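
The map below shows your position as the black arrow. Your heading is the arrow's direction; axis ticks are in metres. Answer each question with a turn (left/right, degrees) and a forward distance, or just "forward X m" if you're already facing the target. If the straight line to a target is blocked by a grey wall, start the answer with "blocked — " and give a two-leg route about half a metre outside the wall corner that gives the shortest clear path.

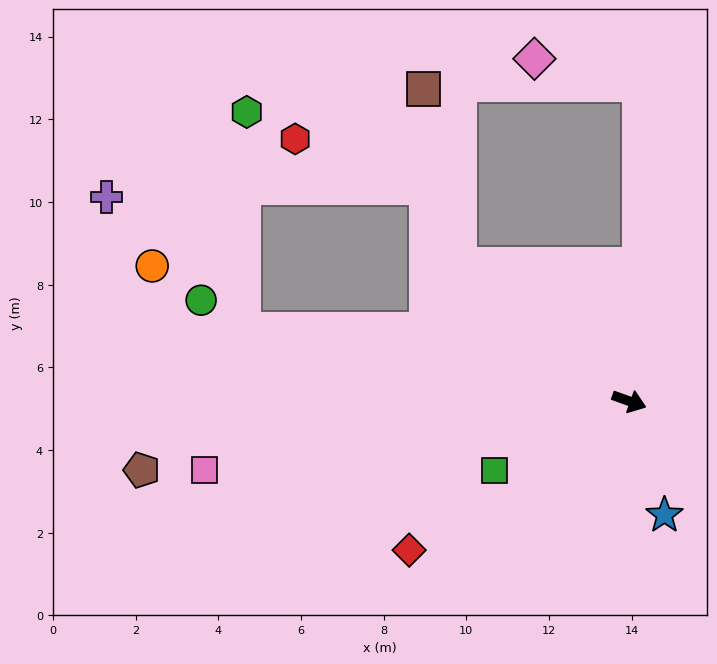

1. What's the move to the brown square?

blocked — turn left 161°, forward 5.3 m, then turn right 40°, forward 4.3 m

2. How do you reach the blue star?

turn right 53°, forward 2.9 m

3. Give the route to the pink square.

turn right 151°, forward 10.4 m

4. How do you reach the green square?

turn right 133°, forward 3.7 m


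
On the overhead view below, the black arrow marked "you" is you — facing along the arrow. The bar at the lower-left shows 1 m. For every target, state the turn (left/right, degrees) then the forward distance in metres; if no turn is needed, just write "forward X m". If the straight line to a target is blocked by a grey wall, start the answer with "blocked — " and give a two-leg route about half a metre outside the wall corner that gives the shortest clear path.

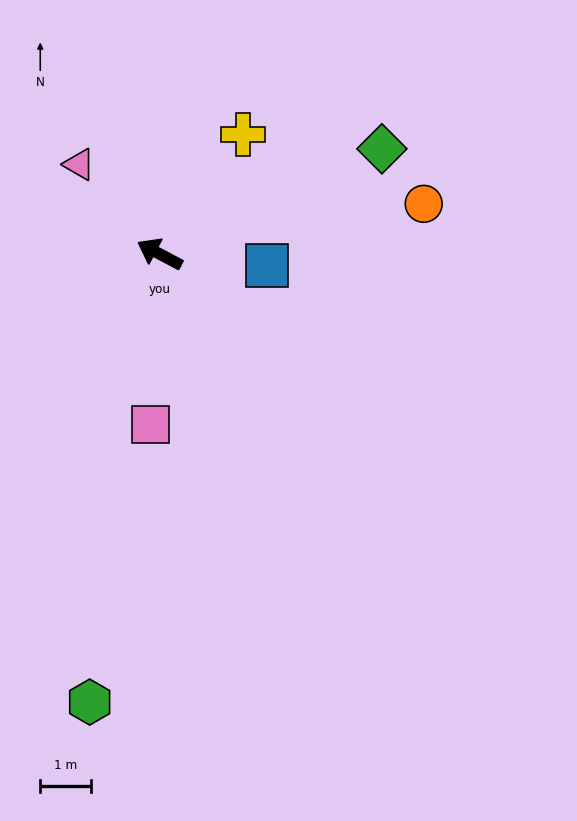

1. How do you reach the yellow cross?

turn right 97°, forward 2.9 m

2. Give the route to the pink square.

turn left 115°, forward 3.3 m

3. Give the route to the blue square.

turn right 158°, forward 2.1 m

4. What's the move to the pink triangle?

turn right 20°, forward 2.4 m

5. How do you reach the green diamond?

turn right 127°, forward 4.8 m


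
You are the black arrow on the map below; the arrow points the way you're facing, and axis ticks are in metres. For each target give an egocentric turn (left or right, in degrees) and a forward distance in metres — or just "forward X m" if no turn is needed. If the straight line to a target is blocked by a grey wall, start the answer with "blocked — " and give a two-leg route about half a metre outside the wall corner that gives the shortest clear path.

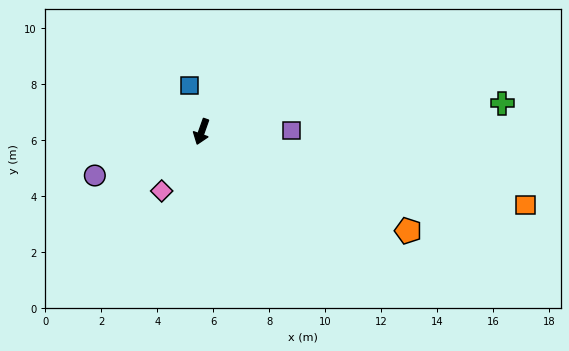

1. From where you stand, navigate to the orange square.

turn left 97°, forward 11.9 m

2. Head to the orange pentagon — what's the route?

turn left 84°, forward 8.2 m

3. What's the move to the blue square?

turn right 146°, forward 1.7 m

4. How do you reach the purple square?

turn left 110°, forward 3.2 m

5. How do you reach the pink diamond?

turn right 14°, forward 2.6 m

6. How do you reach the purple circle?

turn right 48°, forward 4.1 m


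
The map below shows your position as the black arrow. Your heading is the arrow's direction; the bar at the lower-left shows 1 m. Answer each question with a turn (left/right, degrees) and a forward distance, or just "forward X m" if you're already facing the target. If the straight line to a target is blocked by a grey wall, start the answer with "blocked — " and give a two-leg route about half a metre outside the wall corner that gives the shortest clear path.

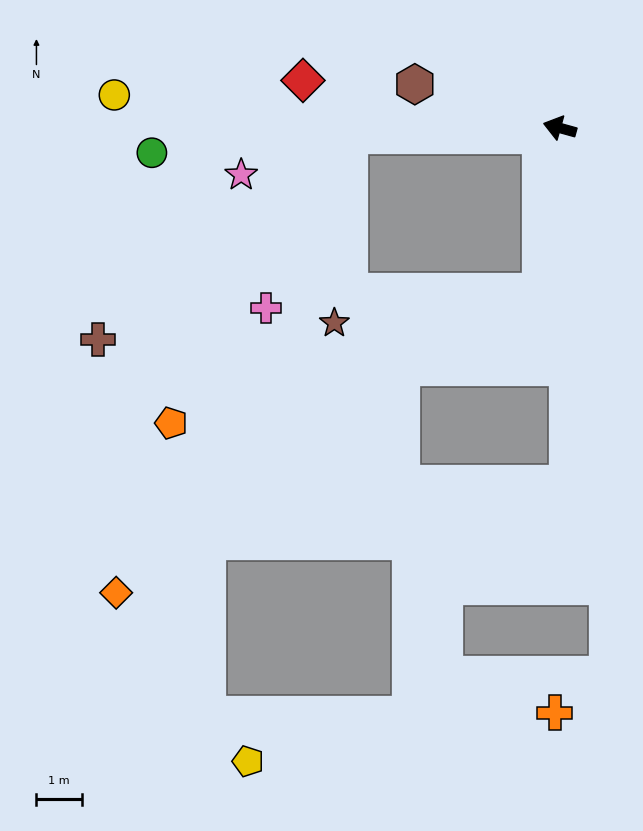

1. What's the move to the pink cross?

blocked — turn left 17°, forward 4.6 m, then turn left 63°, forward 4.2 m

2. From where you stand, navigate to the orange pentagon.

blocked — turn left 99°, forward 3.6 m, then turn right 64°, forward 8.6 m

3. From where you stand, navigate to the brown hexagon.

forward 3.3 m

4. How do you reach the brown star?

blocked — turn left 99°, forward 3.6 m, then turn right 75°, forward 4.6 m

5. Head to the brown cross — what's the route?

blocked — turn left 17°, forward 4.6 m, then turn left 38°, forward 7.1 m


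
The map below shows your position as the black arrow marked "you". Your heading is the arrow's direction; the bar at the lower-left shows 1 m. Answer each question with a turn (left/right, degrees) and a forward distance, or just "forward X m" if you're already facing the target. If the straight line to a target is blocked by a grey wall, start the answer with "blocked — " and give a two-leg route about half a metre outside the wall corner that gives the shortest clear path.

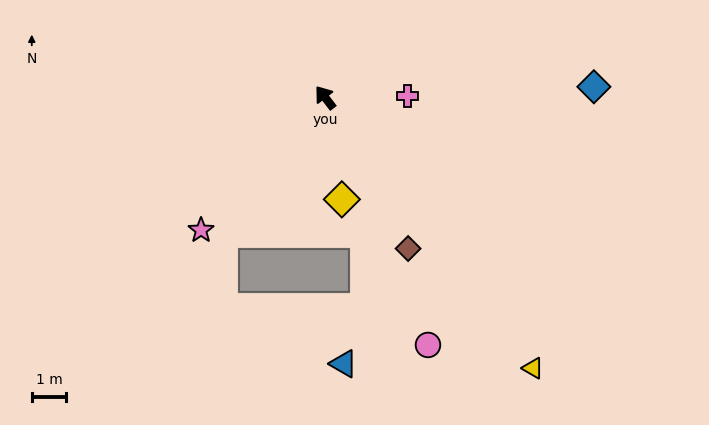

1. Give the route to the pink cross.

turn right 126°, forward 2.4 m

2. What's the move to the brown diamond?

turn left 171°, forward 5.0 m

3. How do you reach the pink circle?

turn left 165°, forward 7.8 m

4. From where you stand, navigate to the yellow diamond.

turn left 152°, forward 3.0 m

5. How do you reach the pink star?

turn left 99°, forward 5.3 m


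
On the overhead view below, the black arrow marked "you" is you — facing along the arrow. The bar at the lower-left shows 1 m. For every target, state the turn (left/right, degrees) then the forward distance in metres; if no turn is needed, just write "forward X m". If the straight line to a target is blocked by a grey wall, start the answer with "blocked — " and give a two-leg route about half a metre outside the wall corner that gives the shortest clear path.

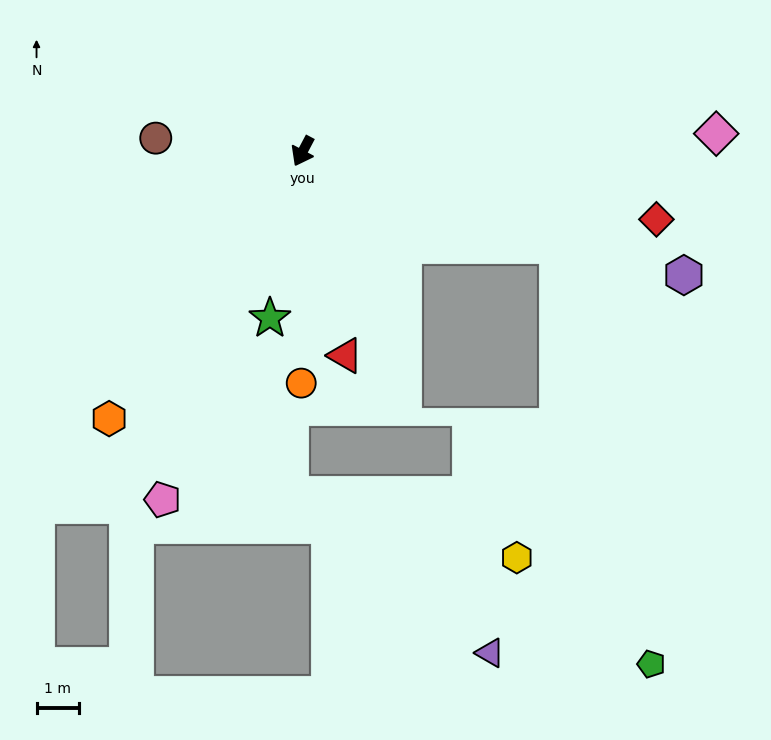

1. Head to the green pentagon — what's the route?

blocked — turn left 97°, forward 6.4 m, then turn right 57°, forward 10.1 m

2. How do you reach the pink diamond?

turn left 120°, forward 9.8 m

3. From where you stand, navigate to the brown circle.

turn right 67°, forward 3.5 m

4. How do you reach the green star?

turn left 17°, forward 4.0 m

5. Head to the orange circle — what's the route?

turn left 27°, forward 5.5 m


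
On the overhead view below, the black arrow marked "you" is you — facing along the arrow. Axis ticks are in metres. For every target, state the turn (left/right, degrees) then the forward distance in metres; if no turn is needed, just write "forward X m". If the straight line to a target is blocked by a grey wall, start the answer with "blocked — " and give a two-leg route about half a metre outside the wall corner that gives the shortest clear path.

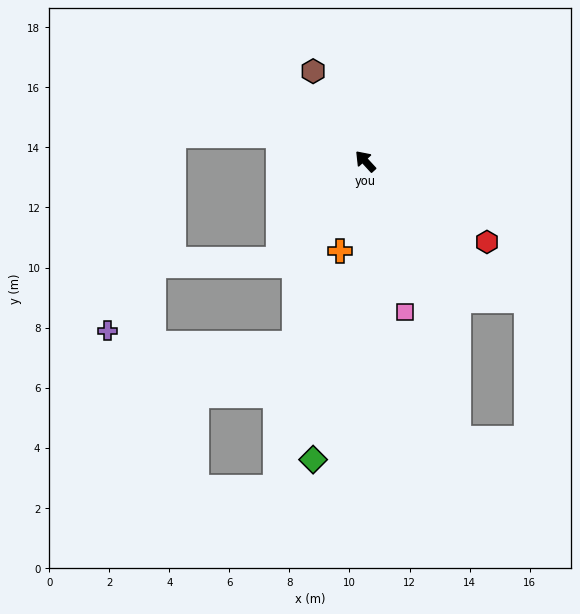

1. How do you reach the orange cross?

turn left 122°, forward 3.1 m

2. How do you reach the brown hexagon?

turn right 12°, forward 3.5 m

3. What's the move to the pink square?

turn left 152°, forward 5.2 m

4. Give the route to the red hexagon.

turn right 166°, forward 4.9 m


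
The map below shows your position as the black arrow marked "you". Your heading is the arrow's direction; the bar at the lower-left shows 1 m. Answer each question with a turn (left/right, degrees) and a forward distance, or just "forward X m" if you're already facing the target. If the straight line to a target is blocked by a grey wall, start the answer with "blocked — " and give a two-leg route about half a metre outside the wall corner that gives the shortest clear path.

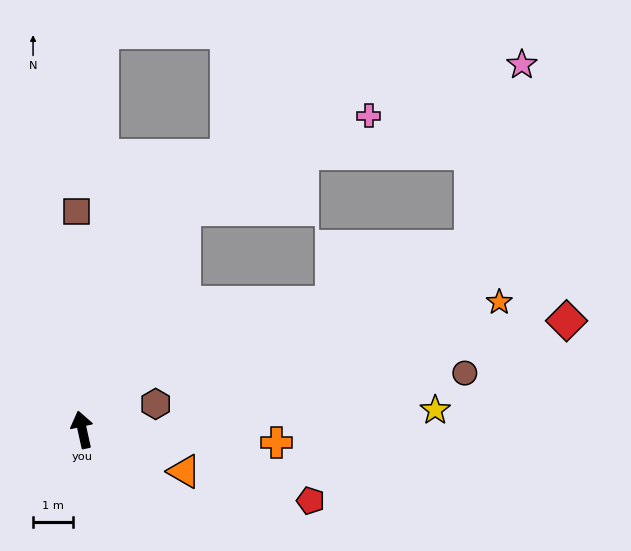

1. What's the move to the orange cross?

turn right 106°, forward 4.9 m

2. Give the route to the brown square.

turn right 11°, forward 5.5 m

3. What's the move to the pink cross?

blocked — turn right 37°, forward 6.1 m, then turn right 39°, forward 5.2 m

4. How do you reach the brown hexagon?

turn right 83°, forward 1.9 m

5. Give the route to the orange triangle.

turn right 125°, forward 2.8 m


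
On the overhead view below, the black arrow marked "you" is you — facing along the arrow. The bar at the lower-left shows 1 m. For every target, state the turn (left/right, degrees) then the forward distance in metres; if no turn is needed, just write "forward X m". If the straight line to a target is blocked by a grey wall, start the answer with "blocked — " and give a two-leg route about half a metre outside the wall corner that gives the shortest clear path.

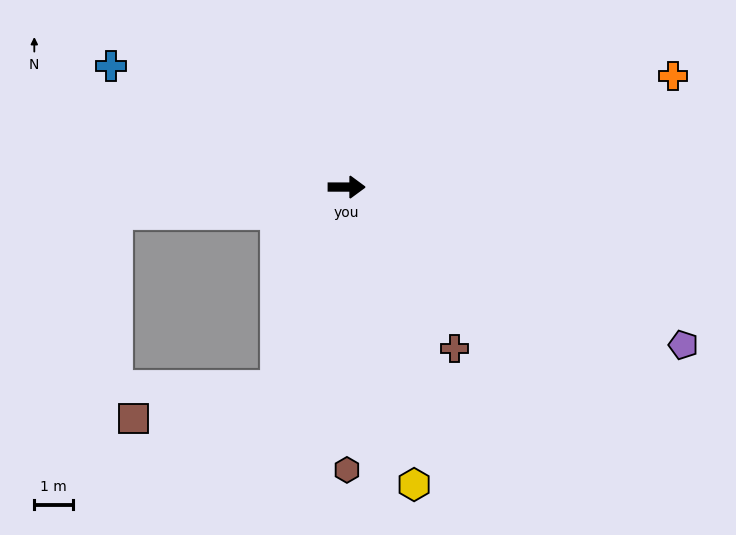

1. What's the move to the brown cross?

turn right 56°, forward 5.0 m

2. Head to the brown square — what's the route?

blocked — turn right 109°, forward 5.5 m, then turn right 58°, forward 3.8 m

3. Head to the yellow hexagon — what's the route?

turn right 77°, forward 7.9 m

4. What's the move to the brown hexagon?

turn right 90°, forward 7.3 m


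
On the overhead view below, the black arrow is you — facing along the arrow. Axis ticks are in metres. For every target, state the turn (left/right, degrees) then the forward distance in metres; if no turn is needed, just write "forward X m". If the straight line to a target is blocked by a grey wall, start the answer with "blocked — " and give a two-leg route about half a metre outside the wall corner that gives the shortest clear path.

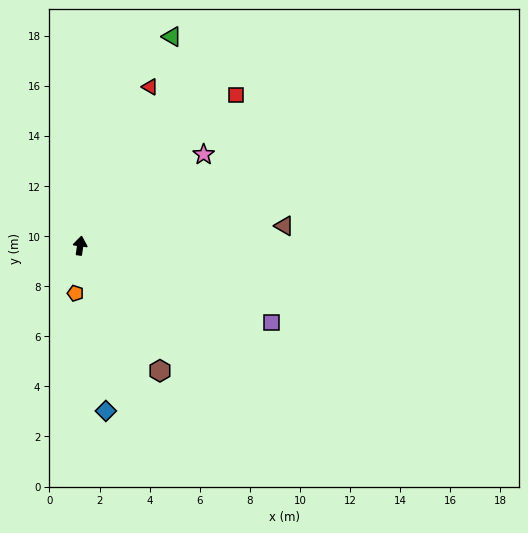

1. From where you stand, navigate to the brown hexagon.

turn right 139°, forward 5.9 m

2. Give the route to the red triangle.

turn right 16°, forward 6.9 m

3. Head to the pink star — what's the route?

turn right 45°, forward 6.1 m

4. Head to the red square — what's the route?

turn right 38°, forward 8.7 m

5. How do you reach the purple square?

turn right 104°, forward 8.2 m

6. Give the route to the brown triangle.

turn right 76°, forward 8.2 m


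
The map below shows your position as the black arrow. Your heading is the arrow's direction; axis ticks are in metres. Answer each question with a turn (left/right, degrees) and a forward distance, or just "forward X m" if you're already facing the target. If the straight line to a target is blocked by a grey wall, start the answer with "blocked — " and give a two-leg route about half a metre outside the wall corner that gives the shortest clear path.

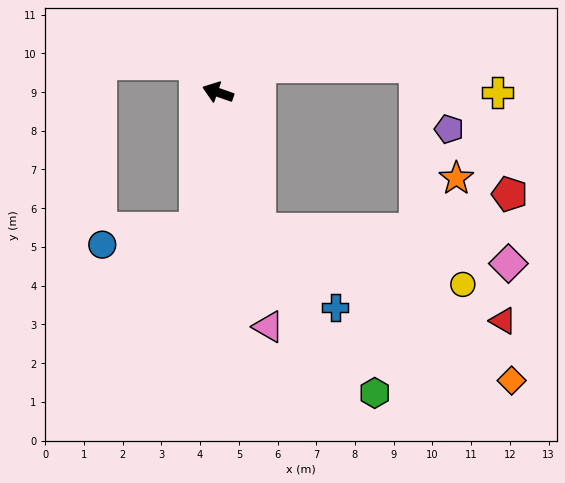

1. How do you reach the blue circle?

blocked — turn left 100°, forward 3.6 m, then turn right 71°, forward 2.4 m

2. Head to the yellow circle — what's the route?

blocked — turn left 126°, forward 3.7 m, then turn left 58°, forward 5.4 m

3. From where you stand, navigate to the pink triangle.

turn left 121°, forward 6.2 m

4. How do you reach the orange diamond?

blocked — turn left 126°, forward 3.7 m, then turn left 42°, forward 7.6 m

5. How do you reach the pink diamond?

blocked — turn left 126°, forward 3.7 m, then turn left 65°, forward 6.5 m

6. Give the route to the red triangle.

blocked — turn left 126°, forward 3.7 m, then turn left 52°, forward 6.7 m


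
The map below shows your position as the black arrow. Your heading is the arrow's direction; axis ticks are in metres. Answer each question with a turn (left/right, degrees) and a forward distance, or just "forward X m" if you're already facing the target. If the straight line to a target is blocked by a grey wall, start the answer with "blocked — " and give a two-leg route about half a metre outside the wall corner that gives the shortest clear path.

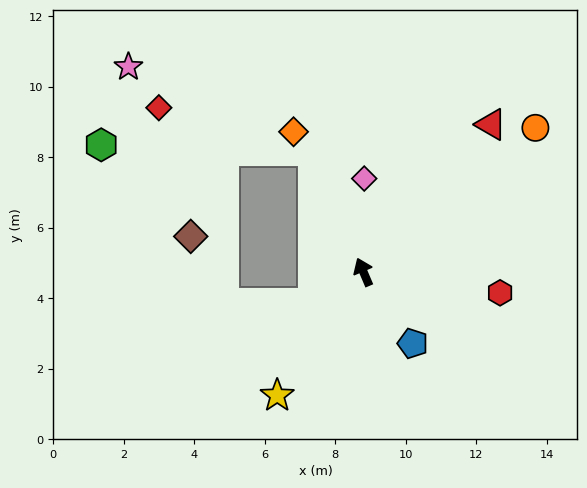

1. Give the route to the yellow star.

turn left 122°, forward 4.3 m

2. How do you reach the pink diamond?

turn right 24°, forward 2.7 m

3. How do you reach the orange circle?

turn right 73°, forward 6.4 m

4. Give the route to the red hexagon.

turn right 122°, forward 3.9 m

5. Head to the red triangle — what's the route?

turn right 64°, forward 5.5 m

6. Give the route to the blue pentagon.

turn right 168°, forward 2.5 m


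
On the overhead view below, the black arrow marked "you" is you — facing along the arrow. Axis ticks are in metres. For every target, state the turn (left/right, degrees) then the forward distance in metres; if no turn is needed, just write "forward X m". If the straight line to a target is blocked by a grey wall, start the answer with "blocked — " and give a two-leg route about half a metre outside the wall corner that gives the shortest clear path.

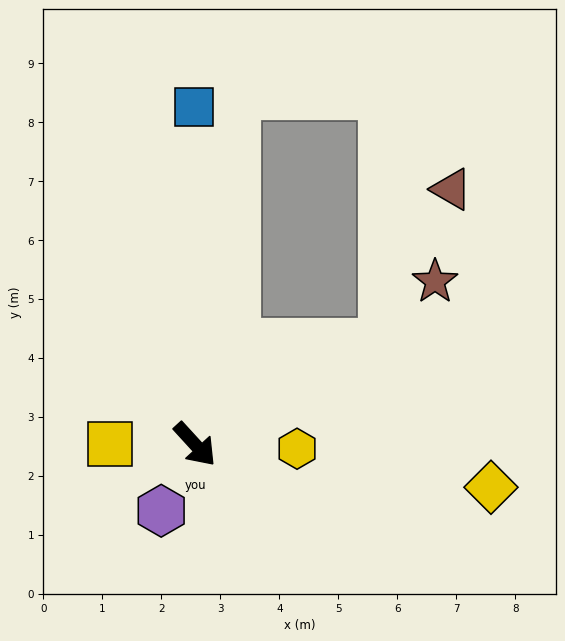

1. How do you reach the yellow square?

turn right 133°, forward 1.4 m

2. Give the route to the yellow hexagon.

turn left 45°, forward 1.7 m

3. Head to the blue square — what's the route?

turn left 138°, forward 5.7 m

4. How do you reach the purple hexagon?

turn right 69°, forward 1.3 m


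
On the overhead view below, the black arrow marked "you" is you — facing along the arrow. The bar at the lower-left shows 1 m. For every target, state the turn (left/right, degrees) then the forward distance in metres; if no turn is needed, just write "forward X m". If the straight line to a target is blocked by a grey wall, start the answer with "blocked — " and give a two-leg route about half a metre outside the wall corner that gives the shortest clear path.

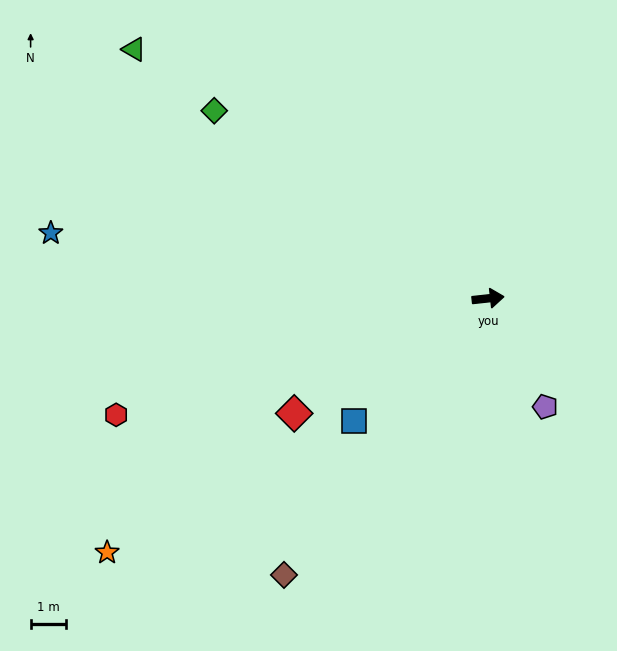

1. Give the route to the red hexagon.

turn right 169°, forward 11.0 m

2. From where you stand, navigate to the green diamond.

turn left 139°, forward 9.4 m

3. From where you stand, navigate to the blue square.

turn right 144°, forward 5.2 m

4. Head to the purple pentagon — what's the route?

turn right 68°, forward 3.5 m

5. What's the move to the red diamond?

turn right 155°, forward 6.4 m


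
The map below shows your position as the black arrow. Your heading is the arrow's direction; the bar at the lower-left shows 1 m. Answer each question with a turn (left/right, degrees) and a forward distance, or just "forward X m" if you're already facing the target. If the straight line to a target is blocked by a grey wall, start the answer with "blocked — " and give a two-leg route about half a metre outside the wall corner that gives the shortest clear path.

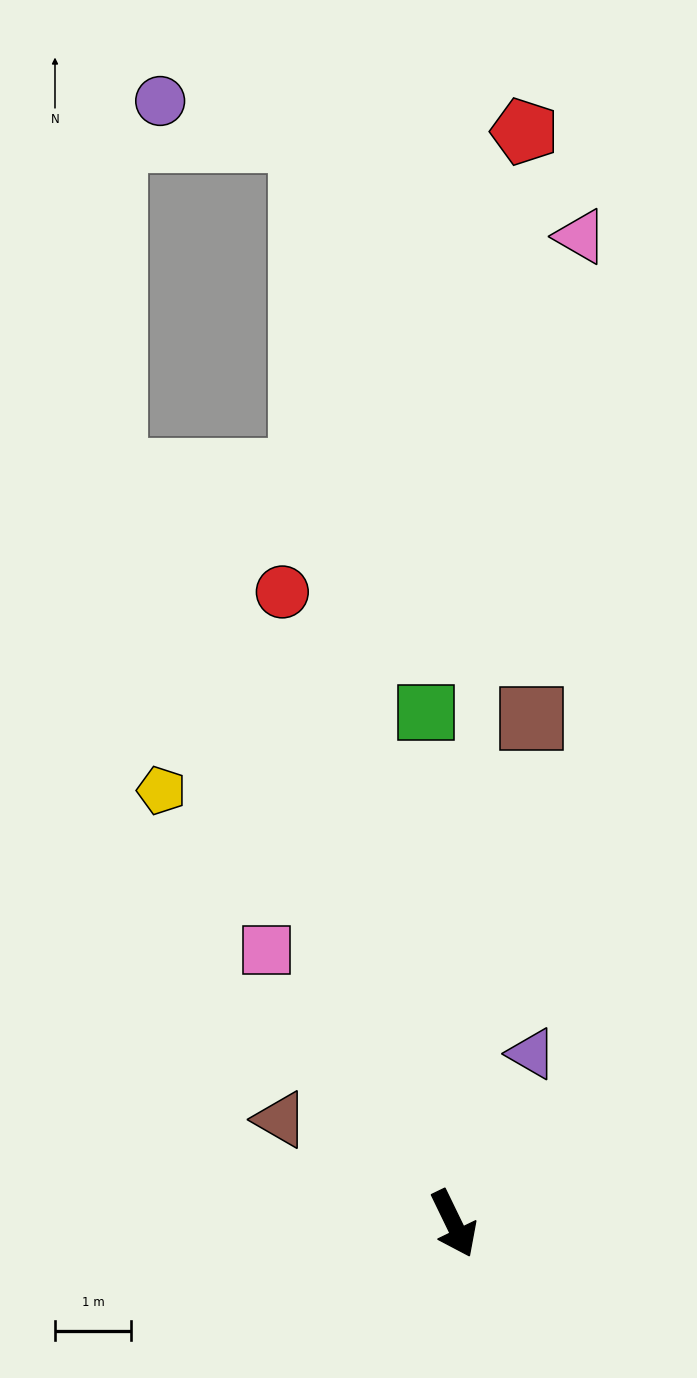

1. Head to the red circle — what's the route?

turn left 169°, forward 8.6 m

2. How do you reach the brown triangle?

turn right 147°, forward 2.7 m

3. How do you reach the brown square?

turn left 145°, forward 6.7 m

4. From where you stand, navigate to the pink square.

turn right 171°, forward 4.4 m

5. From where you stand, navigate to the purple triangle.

turn left 130°, forward 2.5 m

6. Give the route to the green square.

turn left 157°, forward 6.7 m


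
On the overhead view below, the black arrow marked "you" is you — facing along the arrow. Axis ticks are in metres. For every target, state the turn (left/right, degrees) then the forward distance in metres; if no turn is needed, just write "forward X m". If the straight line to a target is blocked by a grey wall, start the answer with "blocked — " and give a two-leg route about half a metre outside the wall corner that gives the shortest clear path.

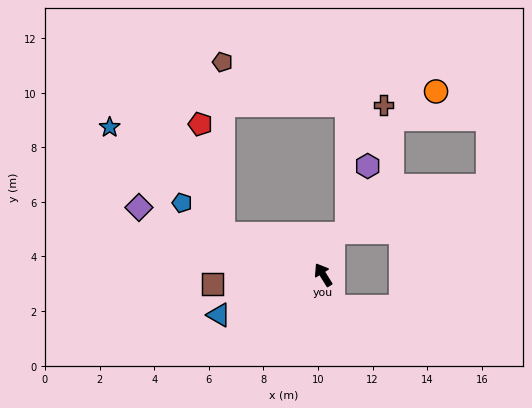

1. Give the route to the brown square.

turn left 63°, forward 4.1 m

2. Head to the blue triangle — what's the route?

turn left 79°, forward 4.1 m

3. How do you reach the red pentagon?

blocked — turn left 35°, forward 3.9 m, then turn right 55°, forward 4.1 m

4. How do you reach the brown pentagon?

blocked — turn left 35°, forward 3.9 m, then turn right 66°, forward 6.3 m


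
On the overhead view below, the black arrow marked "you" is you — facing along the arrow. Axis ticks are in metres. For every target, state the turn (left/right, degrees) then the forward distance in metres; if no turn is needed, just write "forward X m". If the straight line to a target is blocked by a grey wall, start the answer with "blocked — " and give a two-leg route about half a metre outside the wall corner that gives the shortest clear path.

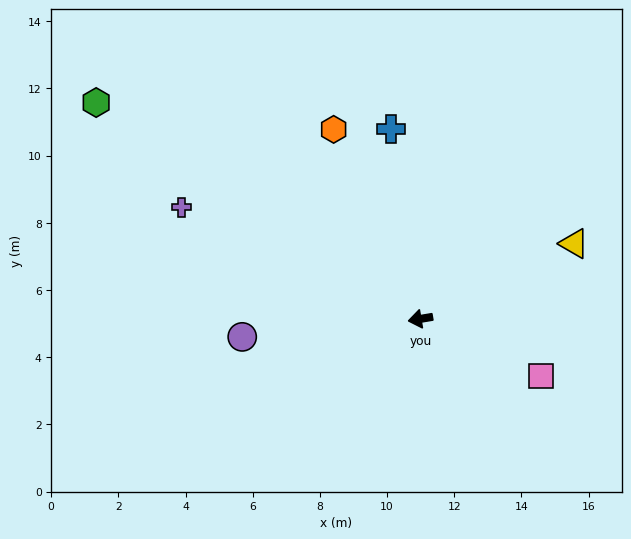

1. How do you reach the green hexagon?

turn right 43°, forward 11.6 m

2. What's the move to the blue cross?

turn right 91°, forward 5.7 m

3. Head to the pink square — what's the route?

turn left 145°, forward 4.0 m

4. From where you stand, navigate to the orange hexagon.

turn right 75°, forward 6.2 m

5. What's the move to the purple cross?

turn right 35°, forward 7.8 m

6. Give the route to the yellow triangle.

turn right 163°, forward 5.1 m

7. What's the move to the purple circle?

turn right 4°, forward 5.3 m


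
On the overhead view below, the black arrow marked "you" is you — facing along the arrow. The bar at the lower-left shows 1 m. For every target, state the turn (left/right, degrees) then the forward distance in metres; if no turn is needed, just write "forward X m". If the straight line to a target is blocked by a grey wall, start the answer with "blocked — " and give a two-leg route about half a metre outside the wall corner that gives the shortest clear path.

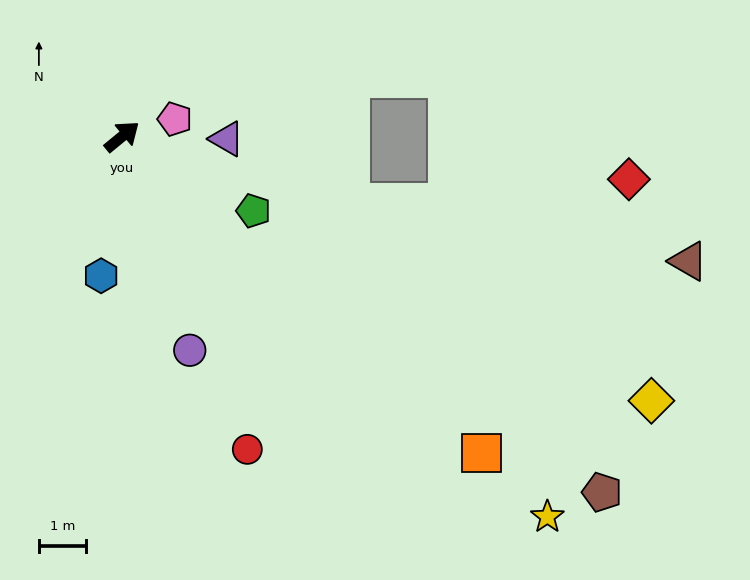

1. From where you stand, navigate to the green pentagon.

turn right 69°, forward 3.2 m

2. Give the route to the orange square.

turn right 81°, forward 10.1 m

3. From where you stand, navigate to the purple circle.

turn right 112°, forward 4.7 m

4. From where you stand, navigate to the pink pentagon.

turn right 21°, forward 1.2 m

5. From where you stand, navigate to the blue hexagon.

turn right 138°, forward 3.0 m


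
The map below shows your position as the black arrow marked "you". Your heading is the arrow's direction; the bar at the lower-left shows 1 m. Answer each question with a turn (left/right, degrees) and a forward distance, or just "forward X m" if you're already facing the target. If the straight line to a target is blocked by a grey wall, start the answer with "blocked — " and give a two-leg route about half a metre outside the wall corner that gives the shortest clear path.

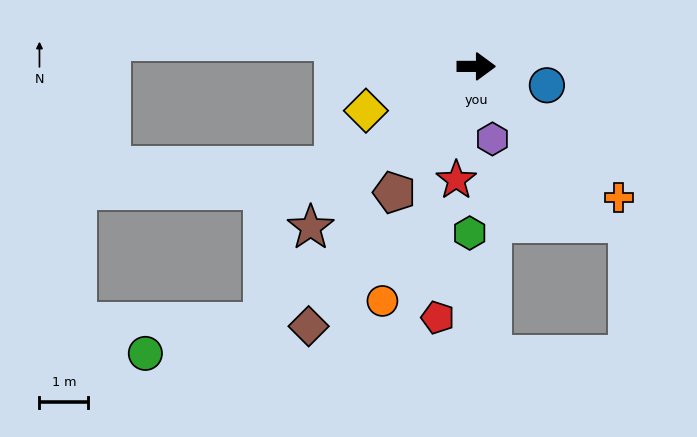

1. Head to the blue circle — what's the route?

turn right 15°, forward 1.5 m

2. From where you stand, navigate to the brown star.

turn right 136°, forward 4.7 m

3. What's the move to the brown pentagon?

turn right 123°, forward 3.1 m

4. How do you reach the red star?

turn right 100°, forward 2.4 m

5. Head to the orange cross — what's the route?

turn right 43°, forward 4.0 m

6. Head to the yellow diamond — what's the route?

turn right 158°, forward 2.4 m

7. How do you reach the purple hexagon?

turn right 77°, forward 1.5 m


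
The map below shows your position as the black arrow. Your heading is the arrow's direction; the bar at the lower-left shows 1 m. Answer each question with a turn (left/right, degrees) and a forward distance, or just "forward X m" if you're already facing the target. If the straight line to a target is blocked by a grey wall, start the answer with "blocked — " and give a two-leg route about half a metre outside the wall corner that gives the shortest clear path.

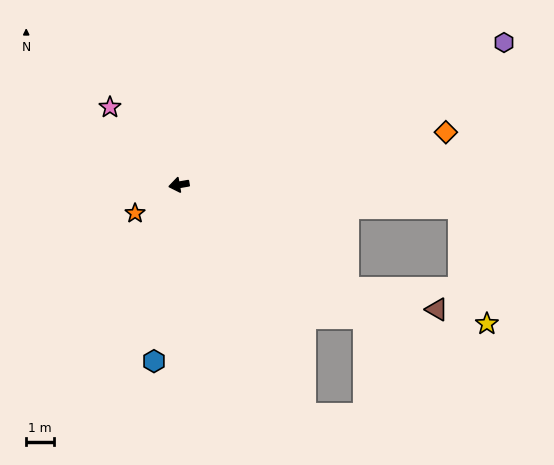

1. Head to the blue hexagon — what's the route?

turn left 72°, forward 6.5 m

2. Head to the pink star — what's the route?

turn right 58°, forward 3.8 m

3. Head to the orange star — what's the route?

turn left 23°, forward 1.9 m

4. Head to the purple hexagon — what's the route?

turn right 166°, forward 13.0 m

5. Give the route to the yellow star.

blocked — turn left 166°, forward 10.3 m, then turn right 72°, forward 4.4 m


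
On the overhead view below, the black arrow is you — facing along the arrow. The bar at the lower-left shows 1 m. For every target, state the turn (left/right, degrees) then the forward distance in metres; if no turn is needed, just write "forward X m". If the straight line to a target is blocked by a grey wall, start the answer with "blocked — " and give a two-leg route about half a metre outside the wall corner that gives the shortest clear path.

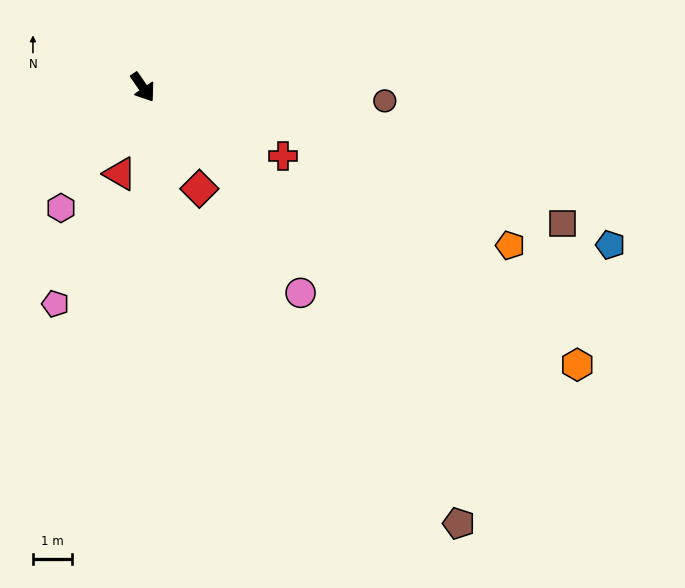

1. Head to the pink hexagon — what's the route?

turn right 69°, forward 3.7 m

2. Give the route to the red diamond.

turn right 6°, forward 3.0 m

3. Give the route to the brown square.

turn left 37°, forward 11.2 m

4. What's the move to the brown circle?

turn left 52°, forward 6.2 m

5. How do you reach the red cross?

turn left 29°, forward 4.0 m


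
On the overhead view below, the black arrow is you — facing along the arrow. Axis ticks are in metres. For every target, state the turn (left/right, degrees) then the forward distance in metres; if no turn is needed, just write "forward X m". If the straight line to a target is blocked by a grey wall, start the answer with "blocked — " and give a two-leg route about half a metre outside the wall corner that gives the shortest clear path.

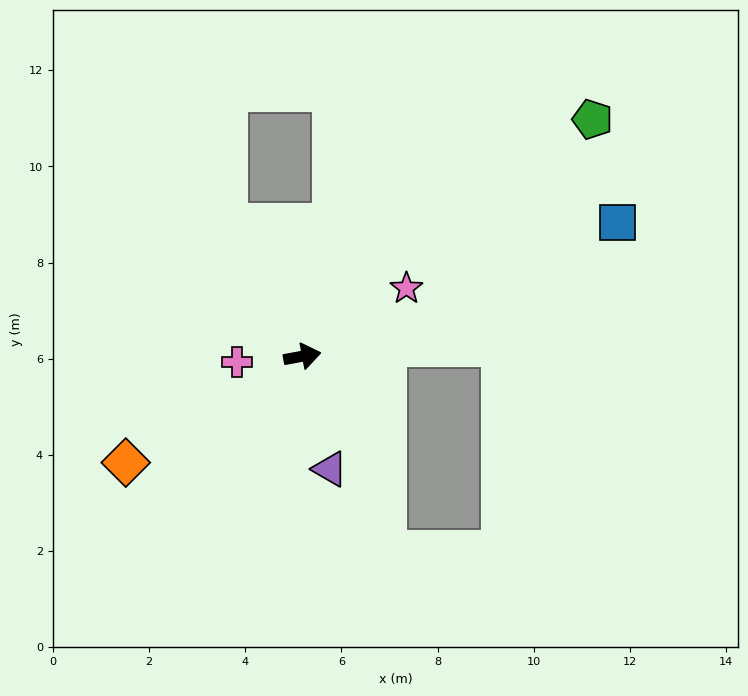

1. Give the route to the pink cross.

turn left 174°, forward 1.4 m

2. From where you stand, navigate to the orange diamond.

turn right 159°, forward 4.3 m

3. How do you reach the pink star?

turn left 23°, forward 2.6 m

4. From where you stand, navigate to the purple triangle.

turn right 87°, forward 2.4 m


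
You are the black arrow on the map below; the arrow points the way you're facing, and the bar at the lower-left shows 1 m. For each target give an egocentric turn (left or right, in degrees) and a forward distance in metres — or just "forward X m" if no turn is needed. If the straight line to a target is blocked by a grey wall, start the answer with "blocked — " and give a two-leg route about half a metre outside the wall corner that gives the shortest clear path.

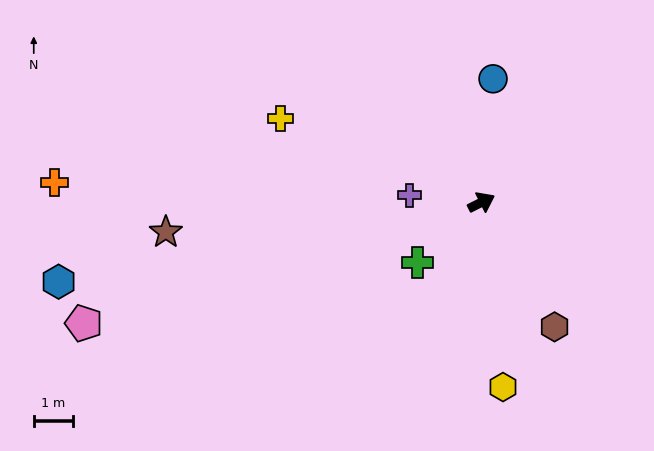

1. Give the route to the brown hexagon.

turn right 86°, forward 3.7 m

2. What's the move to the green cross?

turn right 164°, forward 2.2 m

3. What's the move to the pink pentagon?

turn left 170°, forward 10.6 m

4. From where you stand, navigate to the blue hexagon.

turn left 164°, forward 10.9 m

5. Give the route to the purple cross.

turn left 148°, forward 1.8 m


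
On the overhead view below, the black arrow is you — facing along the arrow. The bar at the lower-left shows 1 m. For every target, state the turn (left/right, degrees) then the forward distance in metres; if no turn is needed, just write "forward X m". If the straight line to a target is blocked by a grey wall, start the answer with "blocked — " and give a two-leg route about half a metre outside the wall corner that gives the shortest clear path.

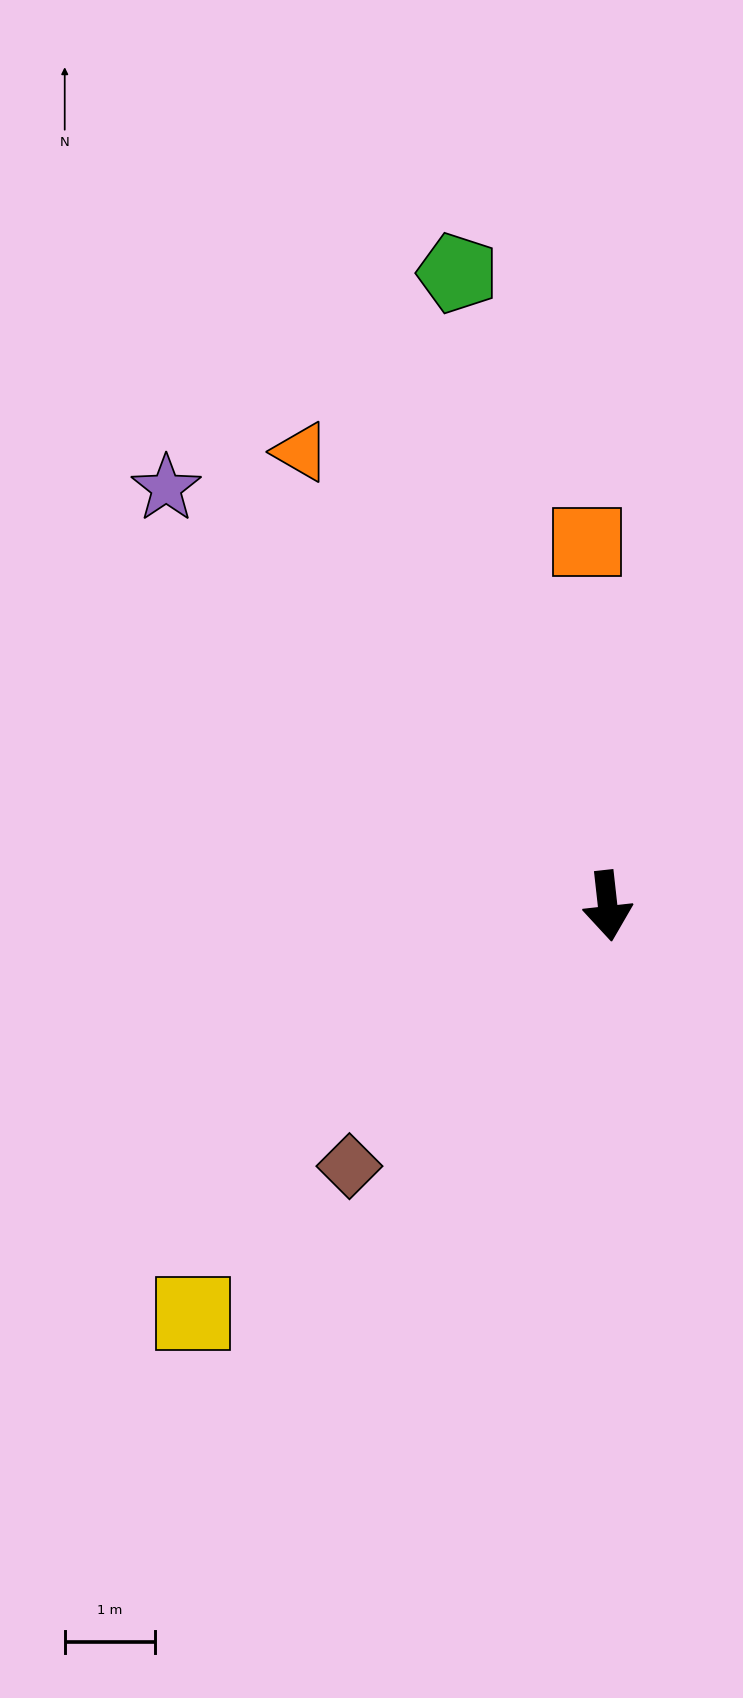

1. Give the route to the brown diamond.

turn right 51°, forward 4.1 m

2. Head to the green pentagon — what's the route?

turn right 173°, forward 7.2 m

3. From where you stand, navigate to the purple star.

turn right 140°, forward 6.7 m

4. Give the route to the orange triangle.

turn right 152°, forward 6.1 m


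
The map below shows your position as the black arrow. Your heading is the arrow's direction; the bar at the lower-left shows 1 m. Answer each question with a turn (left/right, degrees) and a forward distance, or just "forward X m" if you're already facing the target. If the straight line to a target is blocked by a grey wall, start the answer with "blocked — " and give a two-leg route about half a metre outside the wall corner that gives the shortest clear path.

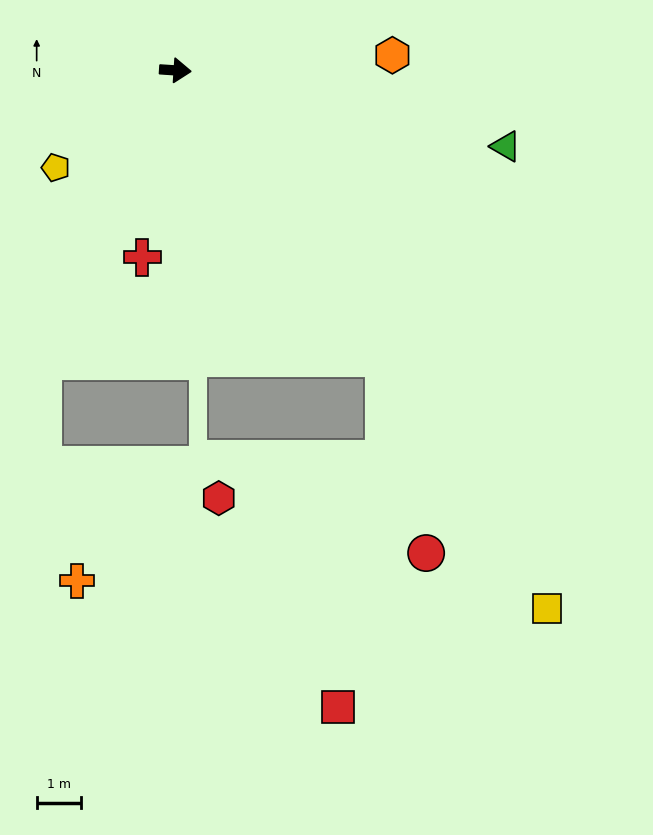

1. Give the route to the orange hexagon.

turn left 8°, forward 4.9 m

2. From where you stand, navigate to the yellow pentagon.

turn right 137°, forward 3.5 m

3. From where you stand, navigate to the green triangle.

turn right 9°, forward 7.6 m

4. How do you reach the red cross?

turn right 96°, forward 4.3 m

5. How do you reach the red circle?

blocked — turn right 50°, forward 8.0 m, then turn right 24°, forward 4.5 m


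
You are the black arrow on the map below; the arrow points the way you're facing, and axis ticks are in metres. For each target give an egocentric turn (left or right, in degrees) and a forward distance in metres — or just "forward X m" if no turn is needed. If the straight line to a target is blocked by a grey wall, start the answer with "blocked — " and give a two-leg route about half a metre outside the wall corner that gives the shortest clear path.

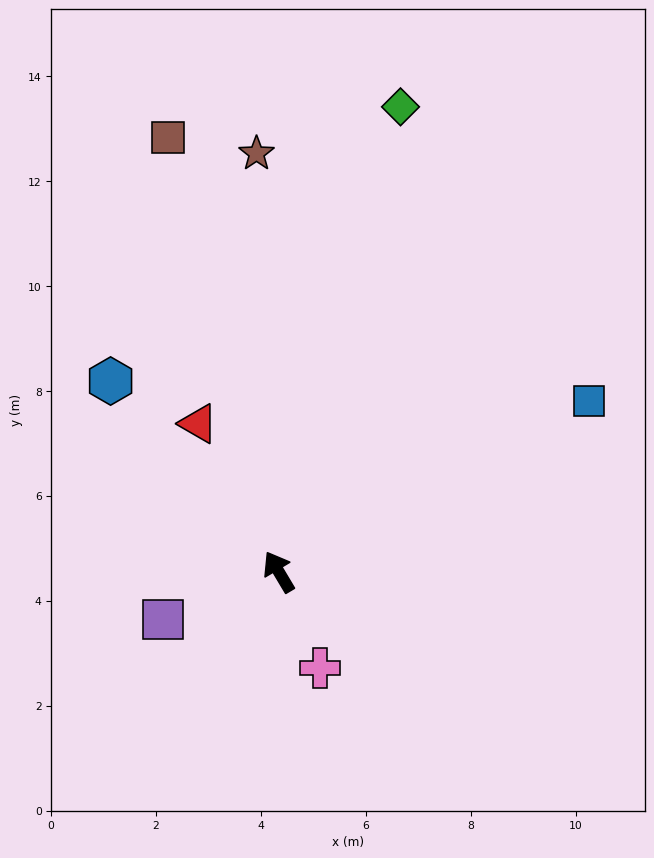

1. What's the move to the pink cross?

turn left 172°, forward 2.0 m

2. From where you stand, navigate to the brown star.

turn right 28°, forward 8.0 m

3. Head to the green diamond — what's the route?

turn right 45°, forward 9.2 m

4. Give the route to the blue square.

turn right 92°, forward 6.8 m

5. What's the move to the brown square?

turn right 16°, forward 8.5 m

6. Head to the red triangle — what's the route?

turn right 2°, forward 3.2 m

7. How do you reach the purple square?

turn left 82°, forward 2.4 m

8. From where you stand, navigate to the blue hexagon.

turn left 11°, forward 4.8 m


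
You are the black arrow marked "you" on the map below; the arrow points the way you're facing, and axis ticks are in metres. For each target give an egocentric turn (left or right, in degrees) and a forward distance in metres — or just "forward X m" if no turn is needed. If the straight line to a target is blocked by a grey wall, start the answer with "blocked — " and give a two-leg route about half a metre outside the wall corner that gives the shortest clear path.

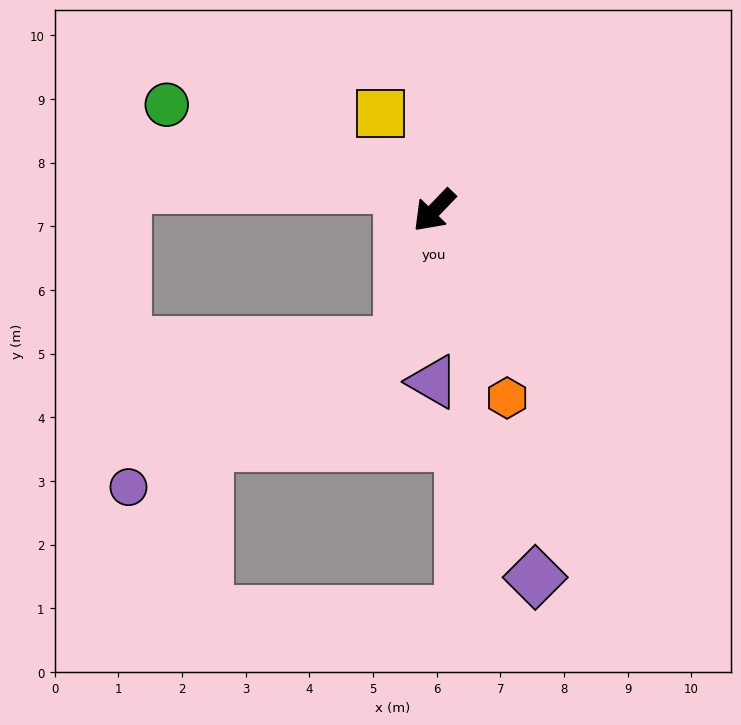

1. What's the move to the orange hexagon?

turn left 65°, forward 3.2 m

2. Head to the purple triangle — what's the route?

turn left 43°, forward 2.7 m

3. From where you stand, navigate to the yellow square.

turn right 107°, forward 1.7 m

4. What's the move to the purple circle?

blocked — turn left 30°, forward 2.2 m, then turn right 48°, forward 4.8 m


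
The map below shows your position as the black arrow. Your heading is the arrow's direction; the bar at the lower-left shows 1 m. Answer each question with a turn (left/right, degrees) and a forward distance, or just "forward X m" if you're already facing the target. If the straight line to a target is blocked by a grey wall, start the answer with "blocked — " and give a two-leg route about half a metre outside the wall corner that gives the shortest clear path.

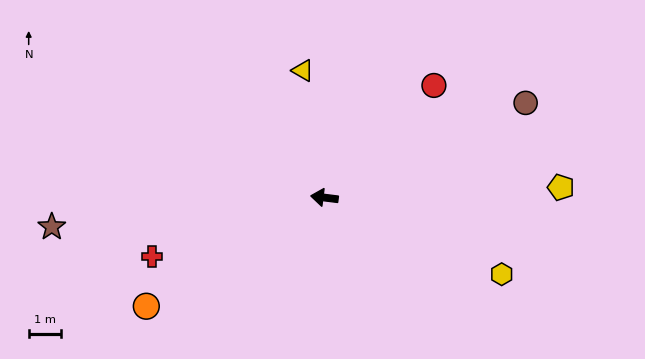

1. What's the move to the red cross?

turn left 26°, forward 5.6 m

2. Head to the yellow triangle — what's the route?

turn right 73°, forward 4.0 m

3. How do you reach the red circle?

turn right 127°, forward 4.8 m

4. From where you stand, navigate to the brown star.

turn left 13°, forward 8.4 m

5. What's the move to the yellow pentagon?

turn right 170°, forward 7.3 m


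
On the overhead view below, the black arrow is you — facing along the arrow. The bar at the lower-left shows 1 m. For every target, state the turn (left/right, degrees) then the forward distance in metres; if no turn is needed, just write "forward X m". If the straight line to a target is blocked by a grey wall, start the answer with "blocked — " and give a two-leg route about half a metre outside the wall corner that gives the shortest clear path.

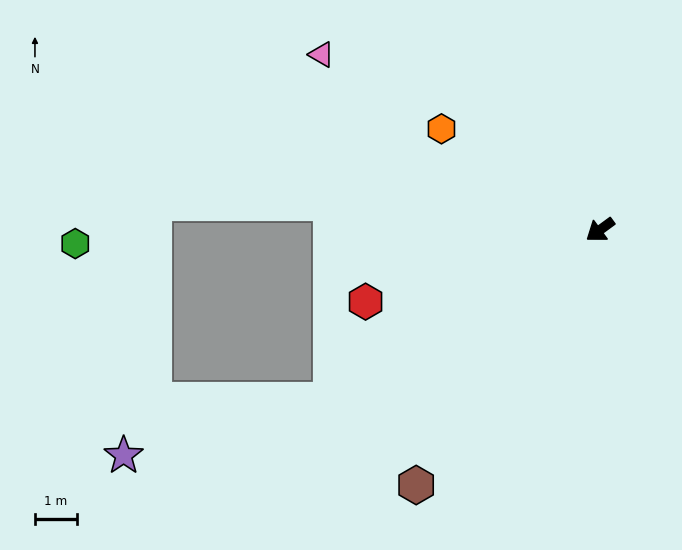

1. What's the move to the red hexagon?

turn right 19°, forward 5.8 m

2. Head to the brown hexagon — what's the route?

turn left 18°, forward 7.4 m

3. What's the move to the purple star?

blocked — turn right 4°, forward 7.5 m, then turn right 17°, forward 5.1 m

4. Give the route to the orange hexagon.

turn right 69°, forward 4.4 m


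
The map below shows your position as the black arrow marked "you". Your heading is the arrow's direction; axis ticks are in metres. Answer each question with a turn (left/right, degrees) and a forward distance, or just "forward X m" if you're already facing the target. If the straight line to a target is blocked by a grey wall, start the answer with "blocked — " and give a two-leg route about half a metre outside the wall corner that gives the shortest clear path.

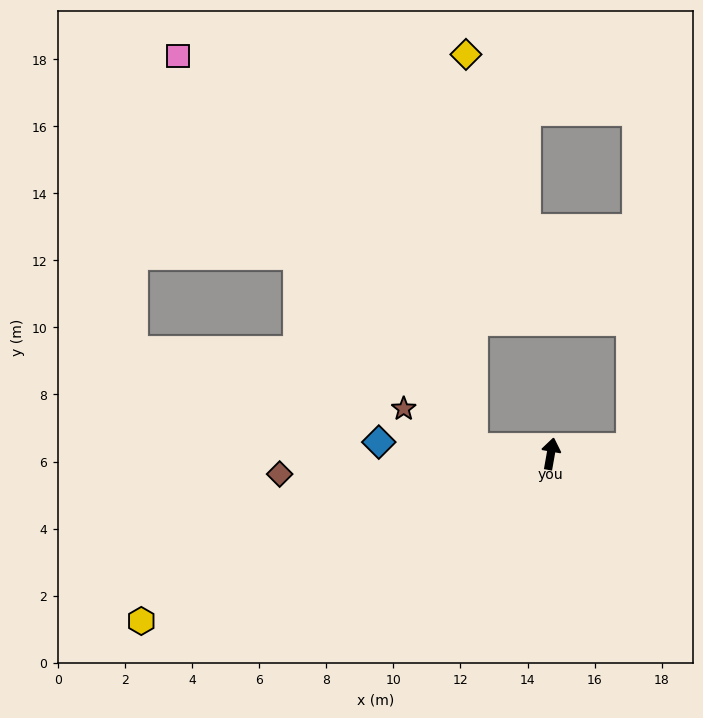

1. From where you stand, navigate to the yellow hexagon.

turn left 122°, forward 13.2 m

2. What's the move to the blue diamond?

turn left 96°, forward 5.1 m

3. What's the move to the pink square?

blocked — turn left 95°, forward 2.3 m, then turn right 48°, forward 14.6 m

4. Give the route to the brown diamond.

turn left 104°, forward 8.1 m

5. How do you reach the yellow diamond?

blocked — turn left 95°, forward 2.3 m, then turn right 84°, forward 11.7 m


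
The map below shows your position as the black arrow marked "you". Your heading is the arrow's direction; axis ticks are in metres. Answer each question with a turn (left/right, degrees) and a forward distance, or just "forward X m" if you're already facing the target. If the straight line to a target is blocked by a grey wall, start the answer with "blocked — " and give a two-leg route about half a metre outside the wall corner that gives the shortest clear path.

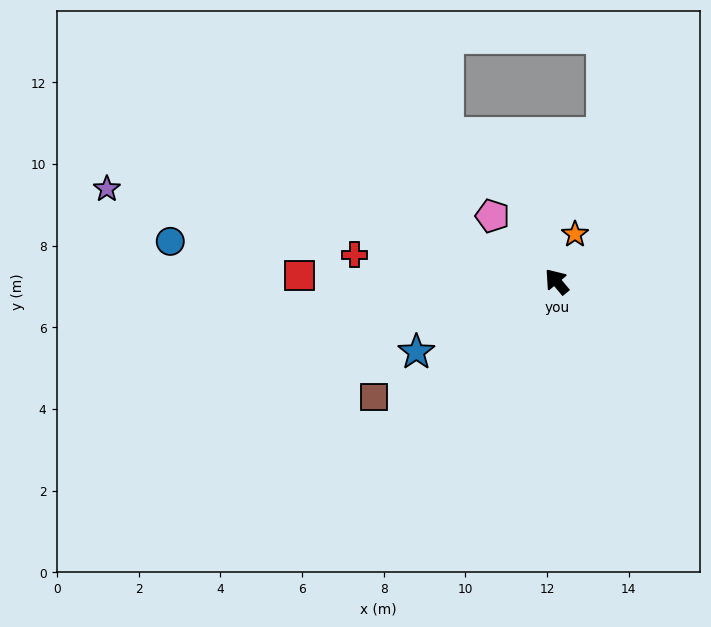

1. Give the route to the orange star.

turn right 61°, forward 1.2 m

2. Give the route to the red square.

turn left 49°, forward 6.3 m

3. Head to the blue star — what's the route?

turn left 77°, forward 3.8 m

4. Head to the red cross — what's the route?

turn left 43°, forward 5.0 m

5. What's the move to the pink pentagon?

turn left 5°, forward 2.2 m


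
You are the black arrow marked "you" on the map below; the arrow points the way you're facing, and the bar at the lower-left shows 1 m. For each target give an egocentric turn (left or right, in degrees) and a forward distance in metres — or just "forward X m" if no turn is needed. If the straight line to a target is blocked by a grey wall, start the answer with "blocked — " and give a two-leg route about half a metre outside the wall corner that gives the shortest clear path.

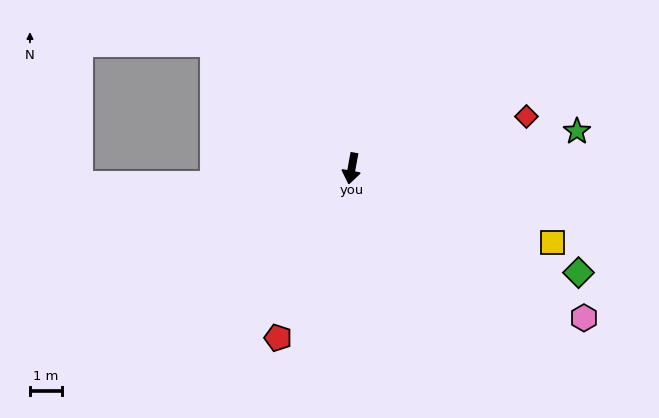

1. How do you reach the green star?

turn left 110°, forward 7.0 m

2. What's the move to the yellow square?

turn left 80°, forward 6.6 m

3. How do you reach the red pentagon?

turn right 13°, forward 5.7 m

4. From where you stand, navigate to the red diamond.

turn left 117°, forward 5.6 m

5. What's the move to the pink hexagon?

turn left 68°, forward 8.5 m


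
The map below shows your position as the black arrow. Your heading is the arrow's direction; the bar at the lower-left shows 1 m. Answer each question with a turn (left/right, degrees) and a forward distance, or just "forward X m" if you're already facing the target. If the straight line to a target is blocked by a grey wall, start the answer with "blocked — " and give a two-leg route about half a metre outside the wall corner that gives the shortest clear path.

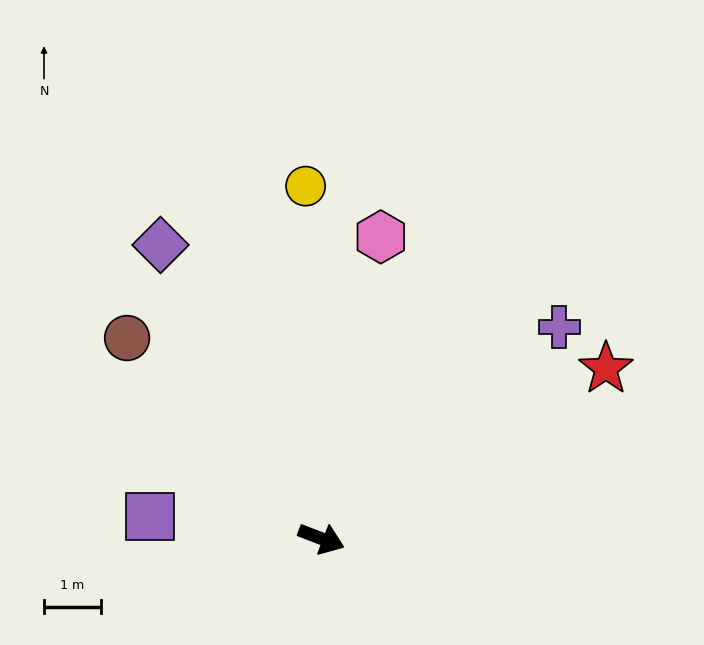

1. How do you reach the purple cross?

turn left 63°, forward 5.6 m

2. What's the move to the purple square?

turn right 166°, forward 3.1 m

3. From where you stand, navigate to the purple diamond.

turn left 140°, forward 5.9 m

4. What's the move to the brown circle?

turn left 155°, forward 4.9 m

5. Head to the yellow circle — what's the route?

turn left 114°, forward 6.2 m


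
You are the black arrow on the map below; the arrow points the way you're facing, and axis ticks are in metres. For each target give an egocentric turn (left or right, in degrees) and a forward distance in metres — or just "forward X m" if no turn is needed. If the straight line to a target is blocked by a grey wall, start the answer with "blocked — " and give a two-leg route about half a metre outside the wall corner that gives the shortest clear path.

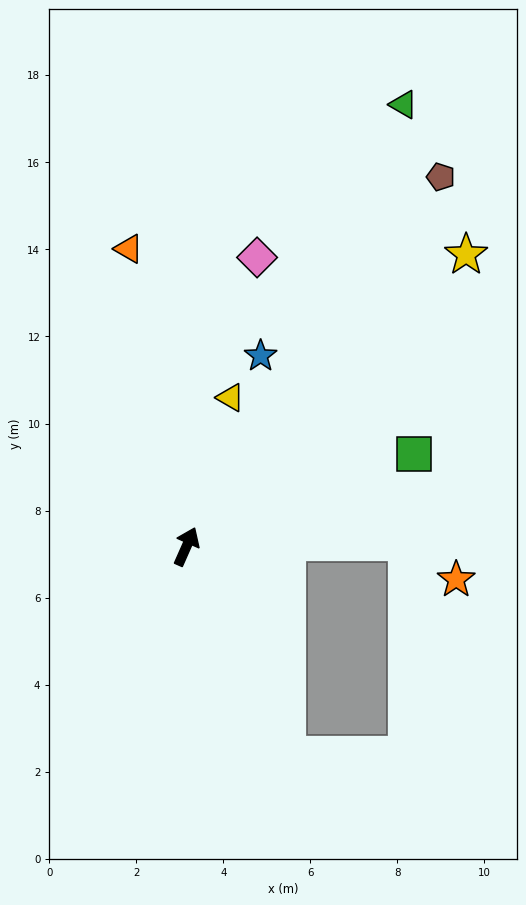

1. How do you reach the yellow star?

turn right 20°, forward 9.3 m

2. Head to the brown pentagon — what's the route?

turn right 11°, forward 10.3 m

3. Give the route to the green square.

turn right 44°, forward 5.6 m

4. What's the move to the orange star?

blocked — turn right 65°, forward 5.1 m, then turn right 38°, forward 1.4 m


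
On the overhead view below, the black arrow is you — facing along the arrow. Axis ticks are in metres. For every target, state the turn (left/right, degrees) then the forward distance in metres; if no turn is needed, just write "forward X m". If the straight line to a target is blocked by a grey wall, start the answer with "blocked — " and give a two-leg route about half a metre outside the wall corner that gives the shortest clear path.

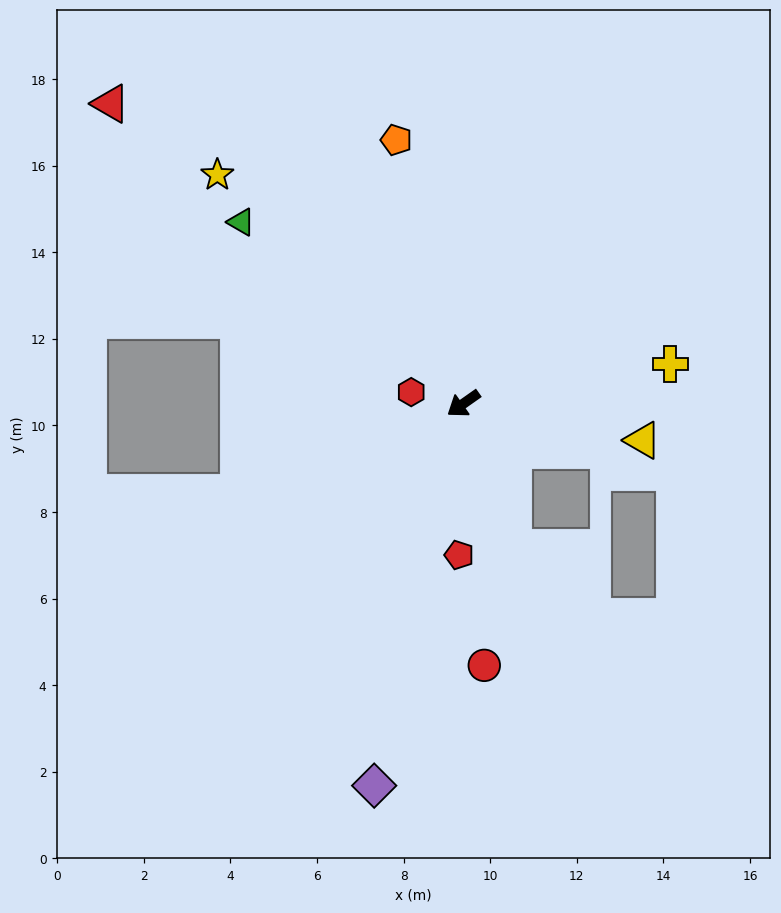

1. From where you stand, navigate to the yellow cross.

turn left 156°, forward 4.9 m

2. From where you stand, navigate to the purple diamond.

turn left 42°, forward 9.1 m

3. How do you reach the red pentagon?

turn left 53°, forward 3.5 m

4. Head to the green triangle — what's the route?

turn right 74°, forward 6.6 m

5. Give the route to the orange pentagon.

turn right 111°, forward 6.3 m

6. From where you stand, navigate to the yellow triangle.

turn left 133°, forward 4.2 m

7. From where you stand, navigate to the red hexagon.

turn right 48°, forward 1.2 m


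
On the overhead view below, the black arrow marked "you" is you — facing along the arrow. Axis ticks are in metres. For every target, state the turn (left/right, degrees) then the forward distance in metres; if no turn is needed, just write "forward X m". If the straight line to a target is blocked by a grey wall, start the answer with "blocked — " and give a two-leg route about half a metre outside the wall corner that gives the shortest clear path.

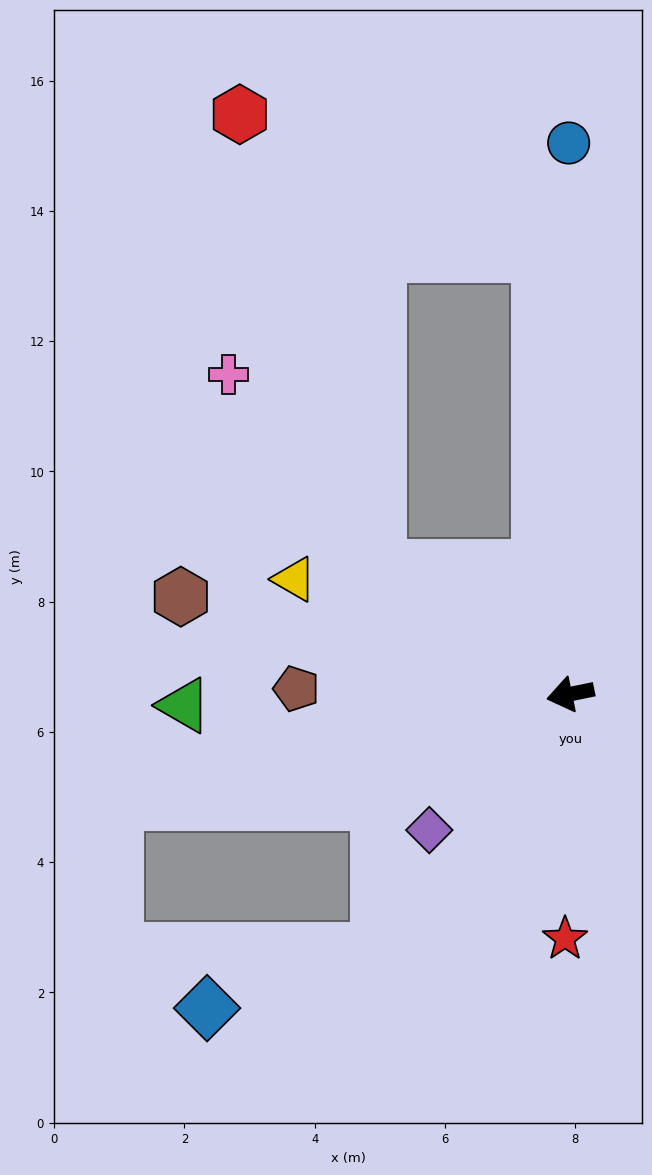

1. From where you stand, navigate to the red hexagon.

blocked — turn right 45°, forward 3.5 m, then turn right 40°, forward 7.3 m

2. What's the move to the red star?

turn left 77°, forward 3.8 m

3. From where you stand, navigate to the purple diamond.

turn left 32°, forward 3.0 m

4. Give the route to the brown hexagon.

turn right 26°, forward 6.2 m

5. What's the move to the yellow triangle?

turn right 34°, forward 4.6 m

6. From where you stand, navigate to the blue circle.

turn right 101°, forward 8.5 m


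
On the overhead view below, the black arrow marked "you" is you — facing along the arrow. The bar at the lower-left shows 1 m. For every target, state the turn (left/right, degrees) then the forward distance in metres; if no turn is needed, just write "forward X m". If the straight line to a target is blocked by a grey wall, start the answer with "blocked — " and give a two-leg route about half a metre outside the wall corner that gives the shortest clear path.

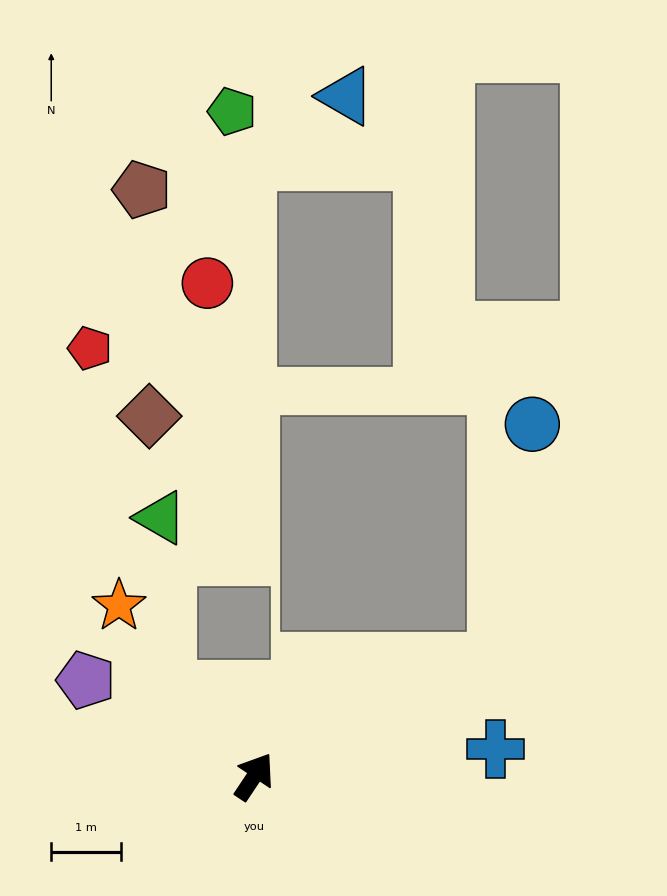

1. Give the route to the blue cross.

turn right 50°, forward 3.5 m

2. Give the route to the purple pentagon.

turn left 94°, forward 2.8 m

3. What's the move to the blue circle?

blocked — turn right 31°, forward 3.8 m, then turn left 56°, forward 3.4 m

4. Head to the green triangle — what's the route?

blocked — turn left 79°, forward 1.7 m, then turn right 43°, forward 2.5 m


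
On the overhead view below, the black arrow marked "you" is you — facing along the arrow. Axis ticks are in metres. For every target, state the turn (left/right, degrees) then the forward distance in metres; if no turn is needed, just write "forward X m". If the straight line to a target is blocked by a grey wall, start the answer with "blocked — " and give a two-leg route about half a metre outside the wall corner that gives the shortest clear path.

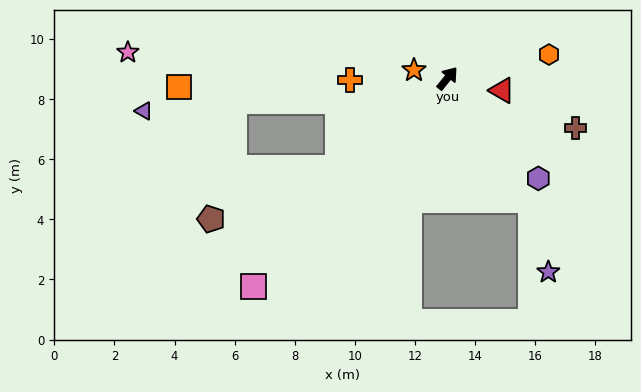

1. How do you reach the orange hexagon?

turn right 38°, forward 3.5 m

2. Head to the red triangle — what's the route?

turn right 63°, forward 1.9 m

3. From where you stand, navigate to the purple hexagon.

turn right 99°, forward 4.5 m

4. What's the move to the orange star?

turn left 116°, forward 1.1 m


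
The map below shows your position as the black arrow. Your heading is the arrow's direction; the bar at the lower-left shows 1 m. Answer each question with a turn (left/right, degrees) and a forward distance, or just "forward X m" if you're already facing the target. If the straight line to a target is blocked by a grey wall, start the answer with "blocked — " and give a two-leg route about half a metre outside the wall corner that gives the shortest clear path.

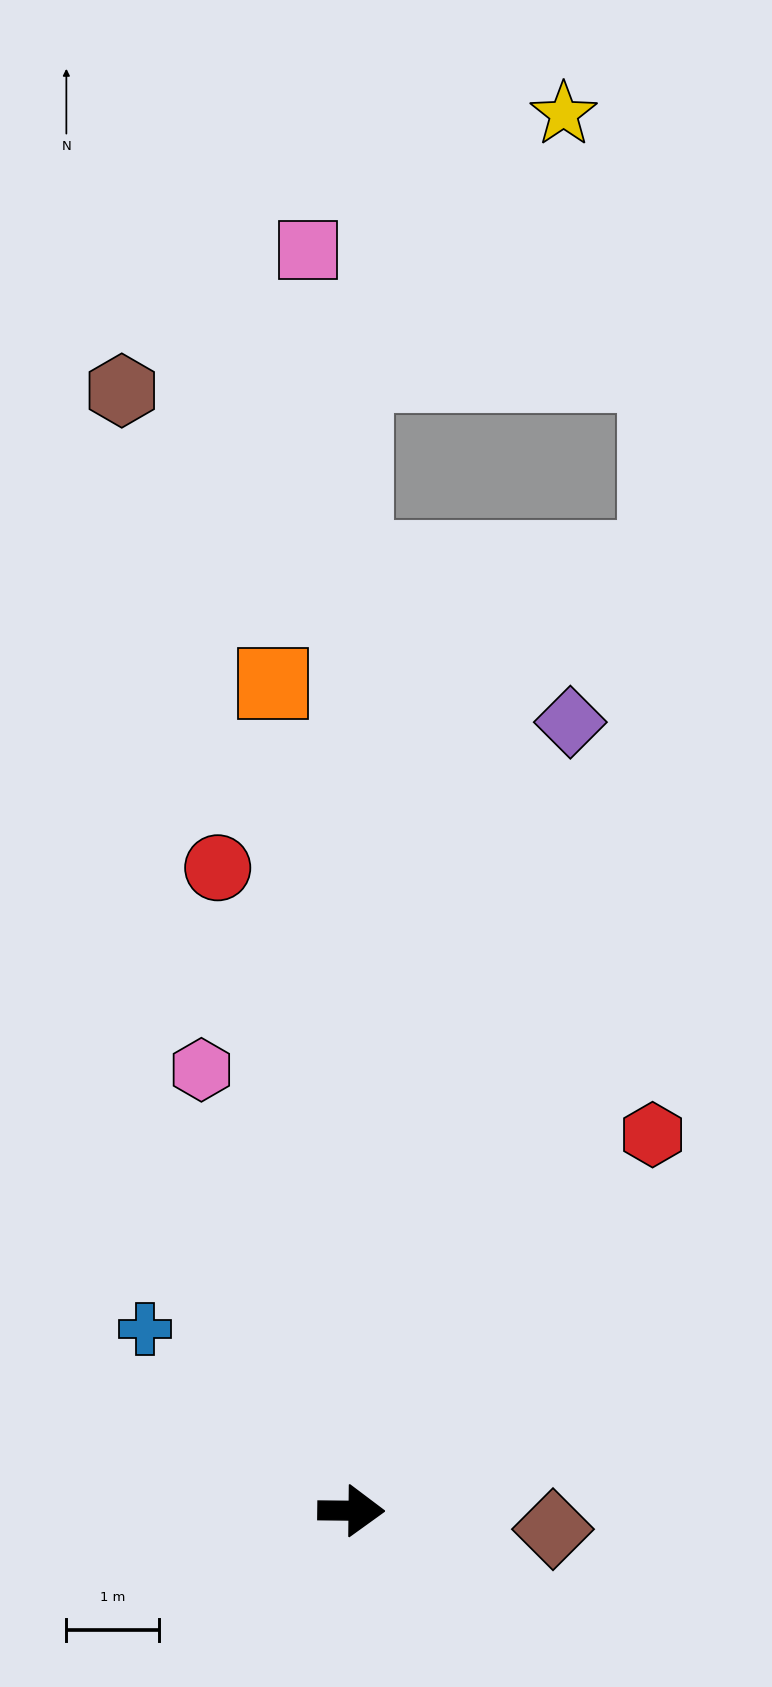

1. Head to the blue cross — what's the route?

turn left 139°, forward 3.0 m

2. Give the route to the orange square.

turn left 96°, forward 8.9 m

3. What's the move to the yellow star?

blocked — turn left 91°, forward 12.2 m, then turn right 40°, forward 3.6 m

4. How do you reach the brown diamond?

turn right 5°, forward 2.2 m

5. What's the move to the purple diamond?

turn left 75°, forward 8.8 m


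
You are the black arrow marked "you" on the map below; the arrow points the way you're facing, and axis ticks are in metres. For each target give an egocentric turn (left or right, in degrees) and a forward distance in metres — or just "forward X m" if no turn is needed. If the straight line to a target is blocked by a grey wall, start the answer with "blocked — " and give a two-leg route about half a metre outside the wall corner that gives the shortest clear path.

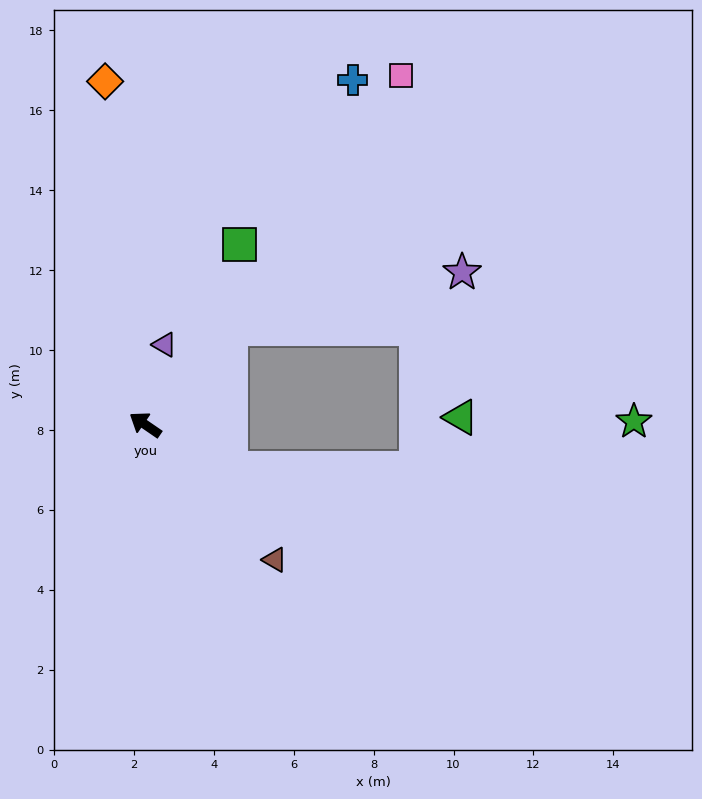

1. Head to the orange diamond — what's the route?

turn right 49°, forward 8.6 m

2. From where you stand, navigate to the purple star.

blocked — turn right 98°, forward 3.2 m, then turn right 34°, forward 5.9 m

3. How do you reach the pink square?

turn right 92°, forward 10.8 m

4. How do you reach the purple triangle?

turn right 69°, forward 2.1 m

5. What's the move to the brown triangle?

turn left 168°, forward 4.7 m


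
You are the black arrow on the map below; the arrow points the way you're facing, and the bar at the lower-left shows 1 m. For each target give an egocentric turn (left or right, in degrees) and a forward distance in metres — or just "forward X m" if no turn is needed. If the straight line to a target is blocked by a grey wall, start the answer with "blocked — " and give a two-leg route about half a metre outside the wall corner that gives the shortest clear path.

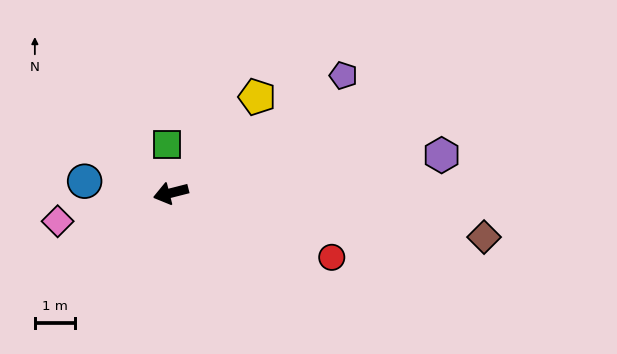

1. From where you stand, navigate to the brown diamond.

turn left 158°, forward 7.9 m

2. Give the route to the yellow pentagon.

turn right 146°, forward 3.2 m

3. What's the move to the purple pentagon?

turn right 160°, forward 5.2 m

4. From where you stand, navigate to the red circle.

turn left 144°, forward 4.3 m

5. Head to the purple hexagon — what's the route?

turn left 174°, forward 6.8 m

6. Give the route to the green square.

turn right 100°, forward 1.2 m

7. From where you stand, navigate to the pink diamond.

forward 2.9 m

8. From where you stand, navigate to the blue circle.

turn right 22°, forward 2.2 m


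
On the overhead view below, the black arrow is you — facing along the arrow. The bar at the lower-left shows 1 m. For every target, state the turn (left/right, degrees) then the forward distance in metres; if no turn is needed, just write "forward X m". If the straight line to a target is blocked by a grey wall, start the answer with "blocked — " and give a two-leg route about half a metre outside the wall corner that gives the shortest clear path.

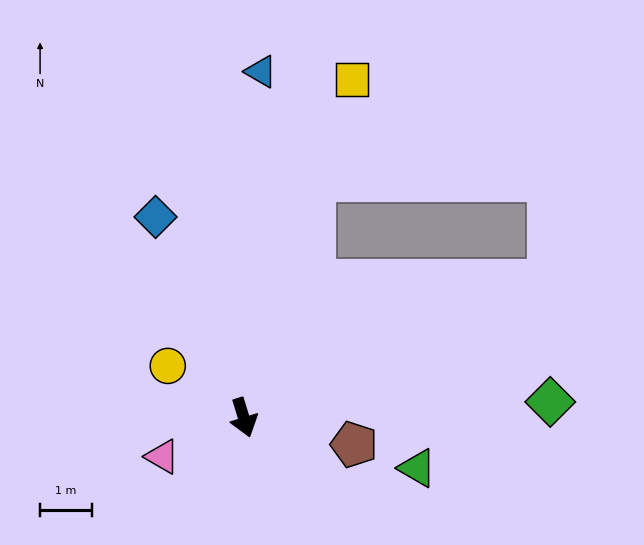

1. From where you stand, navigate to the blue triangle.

turn left 160°, forward 6.7 m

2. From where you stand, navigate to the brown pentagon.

turn left 59°, forward 2.2 m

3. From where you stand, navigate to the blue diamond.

turn right 173°, forward 4.2 m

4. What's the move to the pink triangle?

turn right 81°, forward 1.7 m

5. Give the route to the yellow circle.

turn right 141°, forward 1.8 m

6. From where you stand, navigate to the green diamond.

turn left 76°, forward 5.9 m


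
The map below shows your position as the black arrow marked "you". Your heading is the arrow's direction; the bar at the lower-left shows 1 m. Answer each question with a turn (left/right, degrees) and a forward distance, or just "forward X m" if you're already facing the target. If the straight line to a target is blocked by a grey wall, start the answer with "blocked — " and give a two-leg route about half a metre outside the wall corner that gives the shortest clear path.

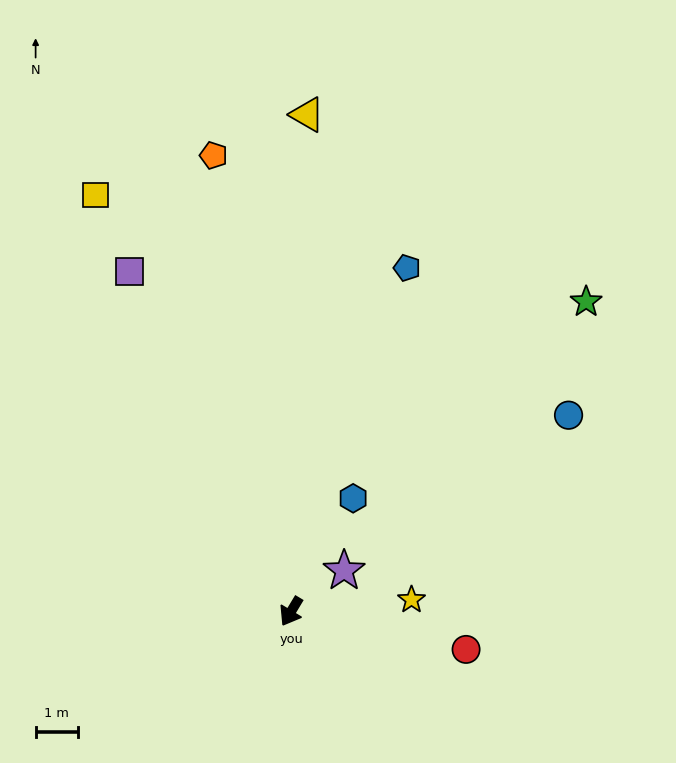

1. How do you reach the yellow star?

turn left 127°, forward 2.9 m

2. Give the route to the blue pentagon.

turn right 168°, forward 8.6 m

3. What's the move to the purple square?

turn right 124°, forward 8.9 m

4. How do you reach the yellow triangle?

turn right 151°, forward 11.8 m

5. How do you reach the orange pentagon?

turn right 139°, forward 11.0 m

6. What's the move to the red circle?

turn left 109°, forward 4.2 m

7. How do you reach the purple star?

turn left 159°, forward 1.6 m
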